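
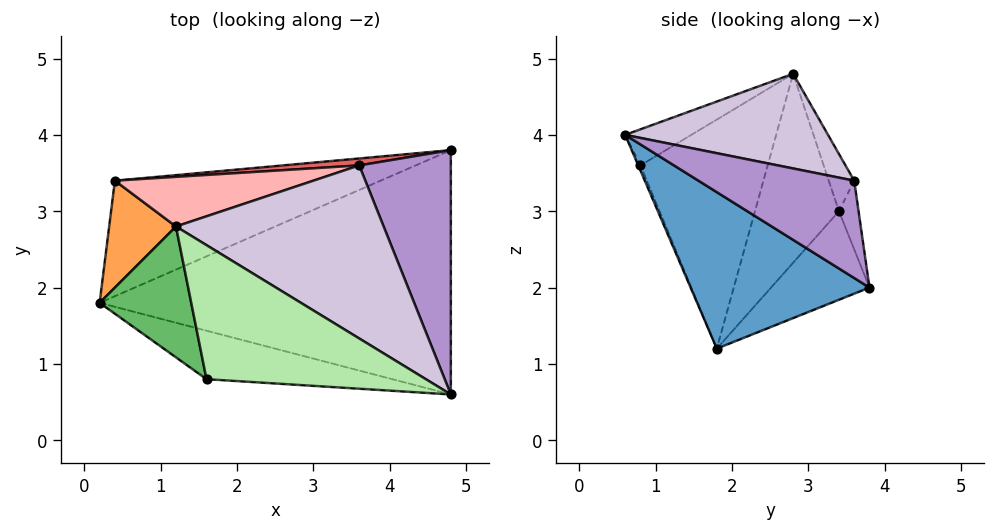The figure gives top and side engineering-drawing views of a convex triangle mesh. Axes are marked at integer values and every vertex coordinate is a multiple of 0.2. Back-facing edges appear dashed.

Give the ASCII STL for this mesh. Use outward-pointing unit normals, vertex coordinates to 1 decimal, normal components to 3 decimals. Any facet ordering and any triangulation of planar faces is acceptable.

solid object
 facet normal 0.354 -0.496 -0.793
  outer loop
   vertex 4.8 3.8 2.0
   vertex 4.8 0.6 4.0
   vertex 0.2 1.8 1.2
  endloop
 endfacet
 facet normal -0.212 0.742 -0.636
  outer loop
   vertex 0.4 3.4 3.0
   vertex 4.8 3.8 2.0
   vertex 0.2 1.8 1.2
  endloop
 endfacet
 facet normal -0.913 -0.249 0.323
  outer loop
   vertex 0.4 3.4 3.0
   vertex 0.2 1.8 1.2
   vertex 1.2 2.8 4.8
  endloop
 endfacet
 facet normal -0.010 -0.925 -0.379
  outer loop
   vertex 1.6 0.8 3.6
   vertex 0.2 1.8 1.2
   vertex 4.8 0.6 4.0
  endloop
 endfacet
 facet normal -0.860 -0.378 0.344
  outer loop
   vertex 1.6 0.8 3.6
   vertex 1.2 2.8 4.8
   vertex 0.2 1.8 1.2
  endloop
 endfacet
 facet normal -0.138 -0.530 0.837
  outer loop
   vertex 1.6 0.8 3.6
   vertex 4.8 0.6 4.0
   vertex 1.2 2.8 4.8
  endloop
 endfacet
 facet normal -0.072 0.994 0.080
  outer loop
   vertex 3.6 3.6 3.4
   vertex 4.8 3.8 2.0
   vertex 0.4 3.4 3.0
  endloop
 endfacet
 facet normal -0.102 0.929 0.355
  outer loop
   vertex 3.6 3.6 3.4
   vertex 0.4 3.4 3.0
   vertex 1.2 2.8 4.8
  endloop
 endfacet
 facet normal 0.669 0.394 0.630
  outer loop
   vertex 3.6 3.6 3.4
   vertex 4.8 0.6 4.0
   vertex 4.8 3.8 2.0
  endloop
 endfacet
 facet normal 0.392 0.329 0.859
  outer loop
   vertex 3.6 3.6 3.4
   vertex 1.2 2.8 4.8
   vertex 4.8 0.6 4.0
  endloop
 endfacet
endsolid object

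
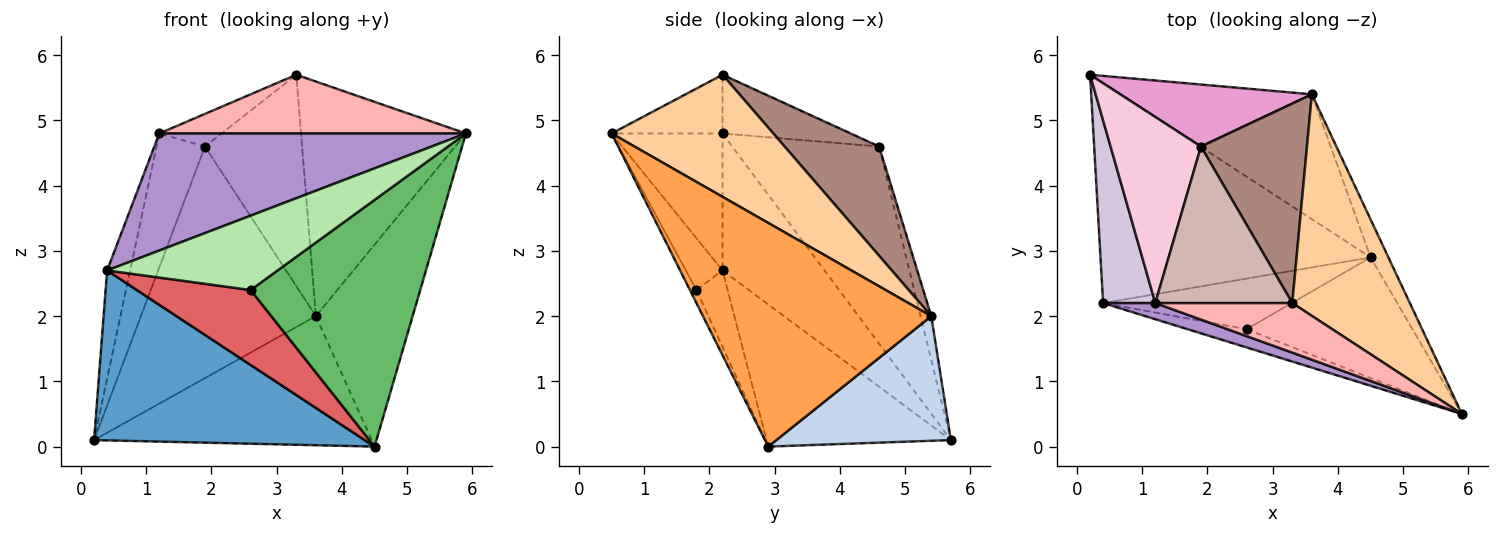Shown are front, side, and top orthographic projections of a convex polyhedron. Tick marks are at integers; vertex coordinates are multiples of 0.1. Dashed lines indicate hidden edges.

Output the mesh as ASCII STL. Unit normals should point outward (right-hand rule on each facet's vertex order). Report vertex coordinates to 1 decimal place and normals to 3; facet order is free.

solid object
 facet normal -0.385 -0.565 -0.730
  outer loop
   vertex 0.4 2.2 2.7
   vertex 0.2 5.7 0.1
   vertex 4.5 2.9 0.0
  endloop
 endfacet
 facet normal 0.412 0.655 -0.633
  outer loop
   vertex 3.6 5.4 2.0
   vertex 4.5 2.9 0.0
   vertex 0.2 5.7 0.1
  endloop
 endfacet
 facet normal 0.918 0.389 -0.073
  outer loop
   vertex 3.6 5.4 2.0
   vertex 5.9 0.5 4.8
   vertex 4.5 2.9 0.0
  endloop
 endfacet
 facet normal 0.581 0.592 0.559
  outer loop
   vertex 3.6 5.4 2.0
   vertex 3.3 2.2 5.7
   vertex 5.9 0.5 4.8
  endloop
 endfacet
 facet normal -0.035 -0.898 -0.439
  outer loop
   vertex 2.6 1.8 2.4
   vertex 4.5 2.9 0.0
   vertex 5.9 0.5 4.8
  endloop
 endfacet
 facet normal -0.205 -0.951 -0.233
  outer loop
   vertex 2.6 1.8 2.4
   vertex 5.9 0.5 4.8
   vertex 0.4 2.2 2.7
  endloop
 endfacet
 facet normal -0.221 -0.808 -0.546
  outer loop
   vertex 2.6 1.8 2.4
   vertex 0.4 2.2 2.7
   vertex 4.5 2.9 0.0
  endloop
 endfacet
 facet normal -0.266 -0.737 0.622
  outer loop
   vertex 1.2 2.2 4.8
   vertex 5.9 0.5 4.8
   vertex 3.3 2.2 5.7
  endloop
 endfacet
 facet normal -0.337 -0.933 0.129
  outer loop
   vertex 1.2 2.2 4.8
   vertex 0.4 2.2 2.7
   vertex 5.9 0.5 4.8
  endloop
 endfacet
 facet normal -0.914 0.207 0.348
  outer loop
   vertex 1.2 2.2 4.8
   vertex 0.2 5.7 0.1
   vertex 0.4 2.2 2.7
  endloop
 endfacet
 facet normal 0.578 0.594 0.560
  outer loop
   vertex 1.9 4.6 4.6
   vertex 3.3 2.2 5.7
   vertex 3.6 5.4 2.0
  endloop
 endfacet
 facet normal -0.387 0.188 0.903
  outer loop
   vertex 1.9 4.6 4.6
   vertex 1.2 2.2 4.8
   vertex 3.3 2.2 5.7
  endloop
 endfacet
 facet normal -0.059 0.964 0.258
  outer loop
   vertex 1.9 4.6 4.6
   vertex 3.6 5.4 2.0
   vertex 0.2 5.7 0.1
  endloop
 endfacet
 facet normal -0.871 0.287 0.399
  outer loop
   vertex 1.9 4.6 4.6
   vertex 0.2 5.7 0.1
   vertex 1.2 2.2 4.8
  endloop
 endfacet
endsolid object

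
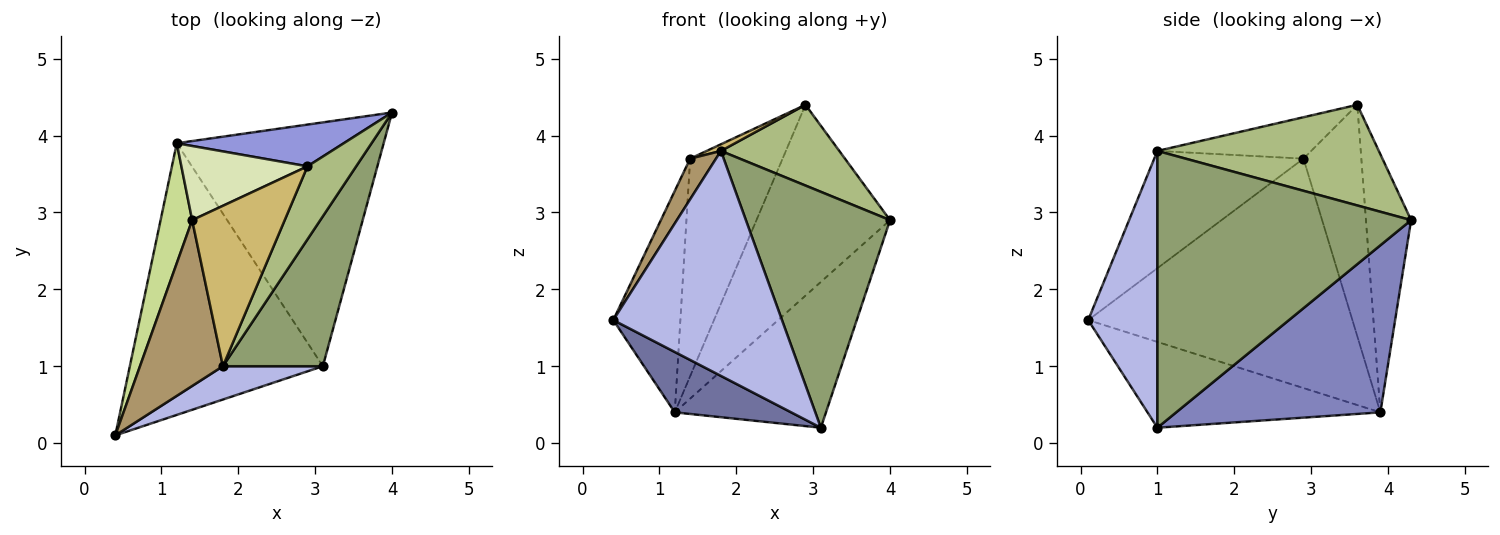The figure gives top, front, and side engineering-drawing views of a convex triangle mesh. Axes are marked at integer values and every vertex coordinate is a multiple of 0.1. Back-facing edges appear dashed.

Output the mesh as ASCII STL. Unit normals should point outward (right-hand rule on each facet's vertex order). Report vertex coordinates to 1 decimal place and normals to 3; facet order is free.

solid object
 facet normal -0.398 -0.199 -0.896
  outer loop
   vertex 1.2 3.9 0.4
   vertex 3.1 1.0 0.2
   vertex 0.4 0.1 1.6
  endloop
 endfacet
 facet normal 0.570 0.422 -0.705
  outer loop
   vertex 1.2 3.9 0.4
   vertex 4.0 4.3 2.9
   vertex 3.1 1.0 0.2
  endloop
 endfacet
 facet normal -0.314 0.928 0.203
  outer loop
   vertex 1.2 3.9 0.4
   vertex 2.9 3.6 4.4
   vertex 4.0 4.3 2.9
  endloop
 endfacet
 facet normal 0.376 -0.917 0.136
  outer loop
   vertex 1.8 1.0 3.8
   vertex 0.4 0.1 1.6
   vertex 3.1 1.0 0.2
  endloop
 endfacet
 facet normal 0.830 -0.471 0.300
  outer loop
   vertex 1.8 1.0 3.8
   vertex 3.1 1.0 0.2
   vertex 4.0 4.3 2.9
  endloop
 endfacet
 facet normal 0.811 -0.434 0.392
  outer loop
   vertex 1.8 1.0 3.8
   vertex 4.0 4.3 2.9
   vertex 2.9 3.6 4.4
  endloop
 endfacet
 facet normal -0.961 0.244 0.132
  outer loop
   vertex 1.4 2.9 3.7
   vertex 1.2 3.9 0.4
   vertex 0.4 0.1 1.6
  endloop
 endfacet
 facet normal -0.510 0.814 0.278
  outer loop
   vertex 1.4 2.9 3.7
   vertex 2.9 3.6 4.4
   vertex 1.2 3.9 0.4
  endloop
 endfacet
 facet normal -0.808 -0.140 0.572
  outer loop
   vertex 1.4 2.9 3.7
   vertex 0.4 0.1 1.6
   vertex 1.8 1.0 3.8
  endloop
 endfacet
 facet normal -0.408 -0.038 0.912
  outer loop
   vertex 1.4 2.9 3.7
   vertex 1.8 1.0 3.8
   vertex 2.9 3.6 4.4
  endloop
 endfacet
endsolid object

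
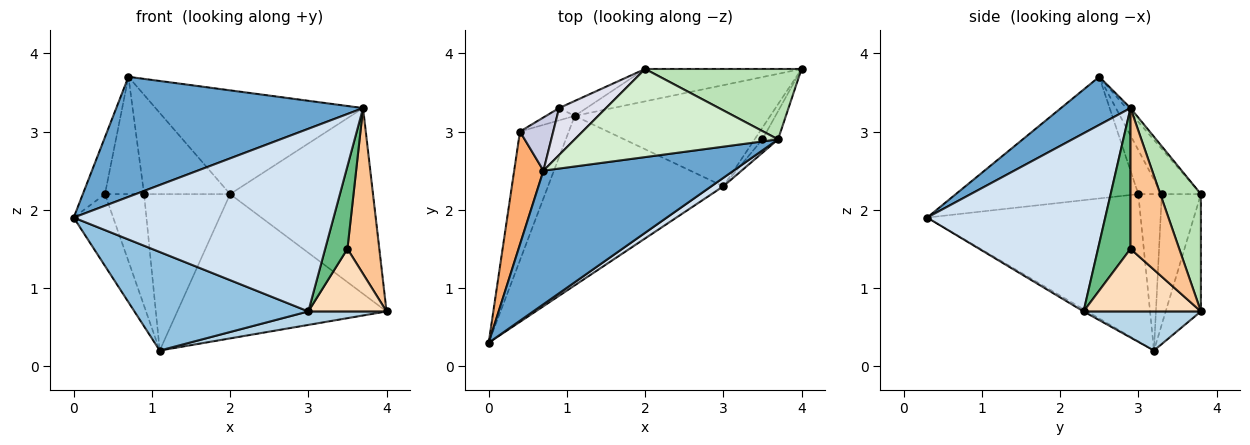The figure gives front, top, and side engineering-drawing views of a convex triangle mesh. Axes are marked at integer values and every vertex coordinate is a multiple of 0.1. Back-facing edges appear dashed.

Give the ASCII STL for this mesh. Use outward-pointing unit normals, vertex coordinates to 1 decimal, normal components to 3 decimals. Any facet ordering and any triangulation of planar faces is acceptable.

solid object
 facet normal 0.185 -0.657 0.731
  outer loop
   vertex 3.7 2.9 3.3
   vertex 0.7 2.5 3.7
   vertex 0.0 0.3 1.9
  endloop
 endfacet
 facet normal -0.011 -0.503 -0.864
  outer loop
   vertex 3.0 2.3 0.7
   vertex 0.0 0.3 1.9
   vertex 1.1 3.2 0.2
  endloop
 endfacet
 facet normal 0.194 -0.130 -0.972
  outer loop
   vertex 3.0 2.3 0.7
   vertex 1.1 3.2 0.2
   vertex 4.0 3.8 0.7
  endloop
 endfacet
 facet normal 0.565 -0.824 0.038
  outer loop
   vertex 3.0 2.3 0.7
   vertex 3.7 2.9 3.3
   vertex 0.0 0.3 1.9
  endloop
 endfacet
 facet normal -0.935 0.173 -0.310
  outer loop
   vertex 0.4 3.0 2.2
   vertex 1.1 3.2 0.2
   vertex 0.0 0.3 1.9
  endloop
 endfacet
 facet normal -0.966 0.117 0.232
  outer loop
   vertex 0.4 3.0 2.2
   vertex 0.0 0.3 1.9
   vertex 0.7 2.5 3.7
  endloop
 endfacet
 facet normal 0.833 -0.545 -0.093
  outer loop
   vertex 3.5 2.9 1.5
   vertex 4.0 3.8 0.7
   vertex 3.7 2.9 3.3
  endloop
 endfacet
 facet normal 0.828 -0.552 -0.103
  outer loop
   vertex 3.5 2.9 1.5
   vertex 3.0 2.3 0.7
   vertex 4.0 3.8 0.7
  endloop
 endfacet
 facet normal 0.821 -0.563 -0.091
  outer loop
   vertex 3.5 2.9 1.5
   vertex 3.7 2.9 3.3
   vertex 3.0 2.3 0.7
  endloop
 endfacet
 facet normal -0.162 0.963 -0.216
  outer loop
   vertex 2.0 3.8 2.2
   vertex 4.0 3.8 0.7
   vertex 1.1 3.2 0.2
  endloop
 endfacet
 facet normal 0.257 0.904 0.342
  outer loop
   vertex 2.0 3.8 2.2
   vertex 3.7 2.9 3.3
   vertex 4.0 3.8 0.7
  endloop
 endfacet
 facet normal -0.015 0.762 0.647
  outer loop
   vertex 2.0 3.8 2.2
   vertex 0.7 2.5 3.7
   vertex 3.7 2.9 3.3
  endloop
 endfacet
 facet normal -0.512 0.854 -0.094
  outer loop
   vertex 0.9 3.3 2.2
   vertex 1.1 3.2 0.2
   vertex 0.4 3.0 2.2
  endloop
 endfacet
 facet normal -0.412 0.907 -0.087
  outer loop
   vertex 0.9 3.3 2.2
   vertex 2.0 3.8 2.2
   vertex 1.1 3.2 0.2
  endloop
 endfacet
 facet normal -0.480 0.799 0.362
  outer loop
   vertex 0.9 3.3 2.2
   vertex 0.4 3.0 2.2
   vertex 0.7 2.5 3.7
  endloop
 endfacet
 facet normal -0.380 0.836 0.395
  outer loop
   vertex 0.9 3.3 2.2
   vertex 0.7 2.5 3.7
   vertex 2.0 3.8 2.2
  endloop
 endfacet
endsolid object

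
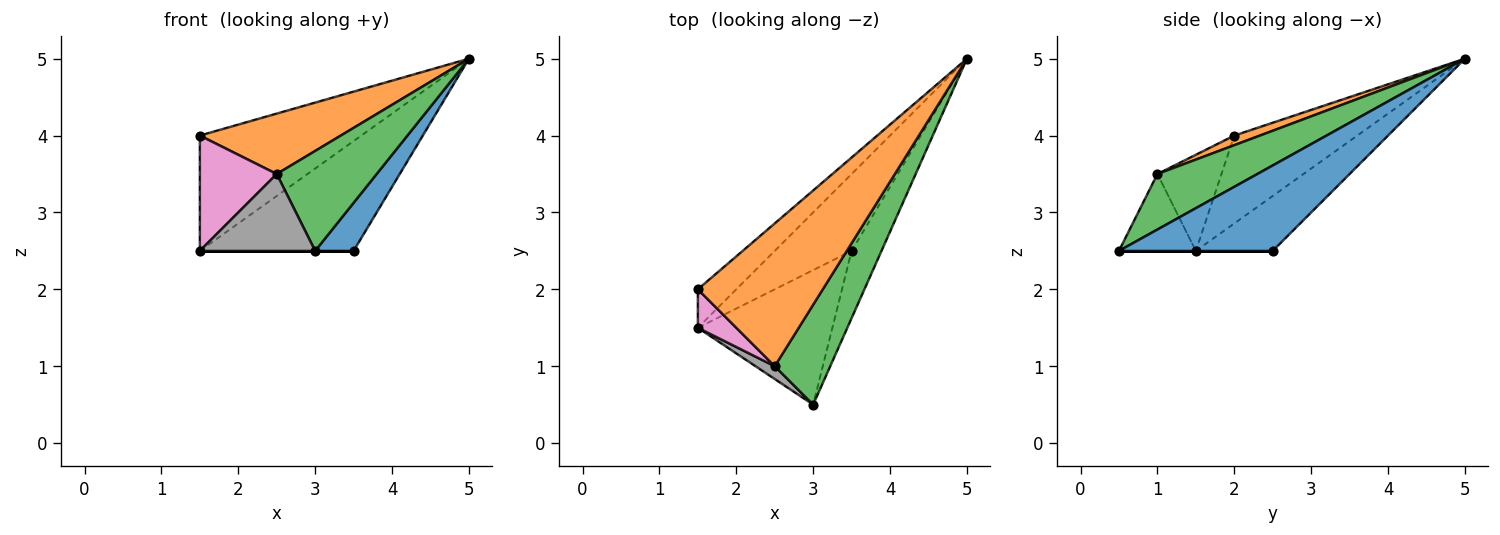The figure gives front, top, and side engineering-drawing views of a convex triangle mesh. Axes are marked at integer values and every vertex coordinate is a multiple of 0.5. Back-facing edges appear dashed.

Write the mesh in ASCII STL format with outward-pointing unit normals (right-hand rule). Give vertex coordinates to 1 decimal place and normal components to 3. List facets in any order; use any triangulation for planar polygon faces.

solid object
 facet normal 0.919 -0.230 -0.322
  outer loop
   vertex 3.5 2.5 2.5
   vertex 5.0 5.0 5.0
   vertex 3.0 0.5 2.5
  endloop
 endfacet
 facet normal 0.071 -0.389 0.919
  outer loop
   vertex 2.5 1.0 3.5
   vertex 5.0 5.0 5.0
   vertex 1.5 2.0 4.0
  endloop
 endfacet
 facet normal 0.577 -0.577 0.577
  outer loop
   vertex 2.5 1.0 3.5
   vertex 3.0 0.5 2.5
   vertex 5.0 5.0 5.0
  endloop
 endfacet
 facet normal -0.586 0.769 -0.256
  outer loop
   vertex 1.5 1.5 2.5
   vertex 1.5 2.0 4.0
   vertex 5.0 5.0 5.0
  endloop
 endfacet
 facet normal -0.379 0.758 -0.531
  outer loop
   vertex 1.5 1.5 2.5
   vertex 5.0 5.0 5.0
   vertex 3.5 2.5 2.5
  endloop
 endfacet
 facet normal 0.000 0.000 -1.000
  outer loop
   vertex 1.5 1.5 2.5
   vertex 3.5 2.5 2.5
   vertex 3.0 0.5 2.5
  endloop
 endfacet
 facet normal -0.620 -0.744 0.248
  outer loop
   vertex 1.5 1.5 2.5
   vertex 2.5 1.0 3.5
   vertex 1.5 2.0 4.0
  endloop
 endfacet
 facet normal -0.549 -0.824 0.137
  outer loop
   vertex 1.5 1.5 2.5
   vertex 3.0 0.5 2.5
   vertex 2.5 1.0 3.5
  endloop
 endfacet
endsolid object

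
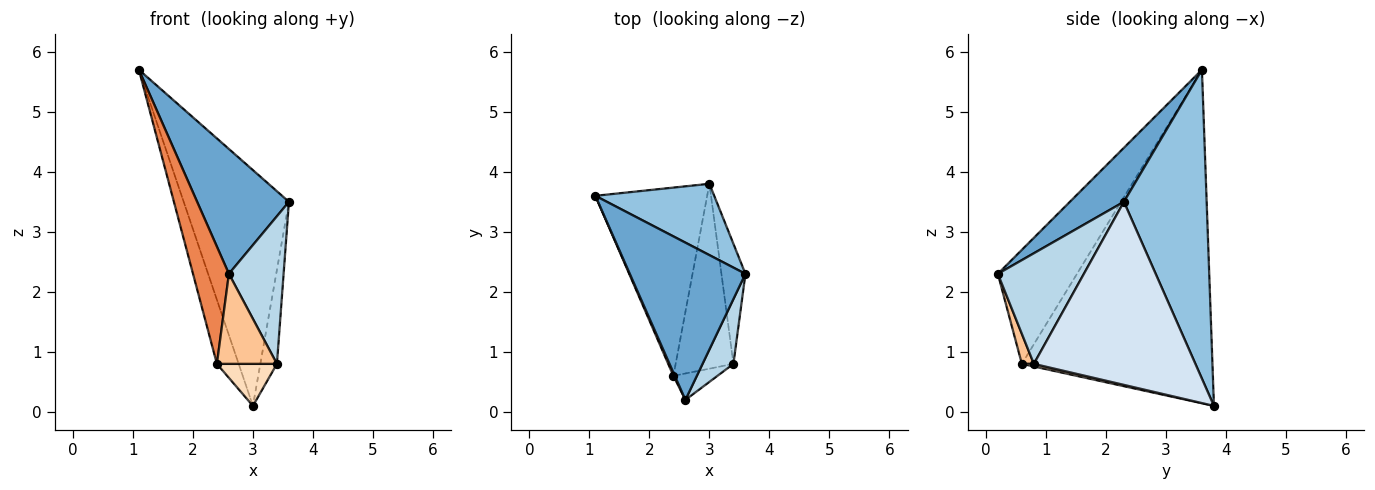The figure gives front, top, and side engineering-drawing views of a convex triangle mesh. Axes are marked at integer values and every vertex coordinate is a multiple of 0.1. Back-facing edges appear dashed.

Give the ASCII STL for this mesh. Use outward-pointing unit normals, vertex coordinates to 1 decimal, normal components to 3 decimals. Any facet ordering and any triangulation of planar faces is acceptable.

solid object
 facet normal 0.344 -0.584 0.736
  outer loop
   vertex 2.6 0.2 2.3
   vertex 3.6 2.3 3.5
   vertex 1.1 3.6 5.7
  endloop
 endfacet
 facet normal 0.601 0.765 0.231
  outer loop
   vertex 3.0 3.8 0.1
   vertex 1.1 3.6 5.7
   vertex 3.6 2.3 3.5
  endloop
 endfacet
 facet normal 0.821 -0.522 0.229
  outer loop
   vertex 3.4 0.8 0.8
   vertex 3.6 2.3 3.5
   vertex 2.6 0.2 2.3
  endloop
 endfacet
 facet normal 0.986 0.101 -0.129
  outer loop
   vertex 3.4 0.8 0.8
   vertex 3.0 3.8 0.1
   vertex 3.6 2.3 3.5
  endloop
 endfacet
 facet normal -0.911 -0.413 0.011
  outer loop
   vertex 2.4 0.6 0.8
   vertex 2.6 0.2 2.3
   vertex 1.1 3.6 5.7
  endloop
 endfacet
 facet normal -0.943 0.108 -0.316
  outer loop
   vertex 2.4 0.6 0.8
   vertex 1.1 3.6 5.7
   vertex 3.0 3.8 0.1
  endloop
 endfacet
 facet normal 0.188 -0.942 -0.276
  outer loop
   vertex 2.4 0.6 0.8
   vertex 3.4 0.8 0.8
   vertex 2.6 0.2 2.3
  endloop
 endfacet
 facet normal 0.044 -0.221 -0.974
  outer loop
   vertex 2.4 0.6 0.8
   vertex 3.0 3.8 0.1
   vertex 3.4 0.8 0.8
  endloop
 endfacet
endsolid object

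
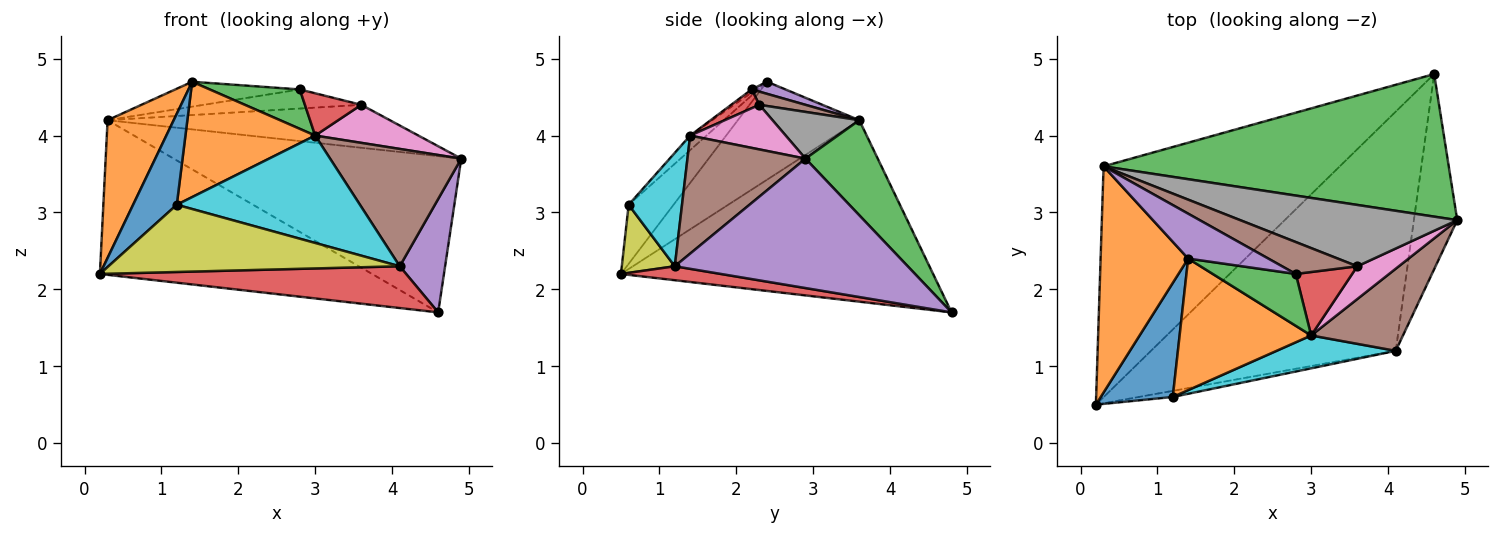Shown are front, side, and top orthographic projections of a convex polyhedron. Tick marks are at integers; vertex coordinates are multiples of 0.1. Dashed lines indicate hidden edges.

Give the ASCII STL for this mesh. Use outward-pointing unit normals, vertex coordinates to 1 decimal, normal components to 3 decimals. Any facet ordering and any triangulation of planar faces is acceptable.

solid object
 facet normal -0.538 0.469 -0.700
  outer loop
   vertex 0.3 3.6 4.2
   vertex 4.6 4.8 1.7
   vertex 0.2 0.5 2.2
  endloop
 endfacet
 facet normal -0.691 -0.376 0.617
  outer loop
   vertex 0.3 3.6 4.2
   vertex 0.2 0.5 2.2
   vertex 1.4 2.4 4.7
  endloop
 endfacet
 facet normal 0.183 0.726 0.663
  outer loop
   vertex 0.3 3.6 4.2
   vertex 4.9 2.9 3.7
   vertex 4.6 4.8 1.7
  endloop
 endfacet
 facet normal 0.056 -0.172 -0.984
  outer loop
   vertex 4.1 1.2 2.3
   vertex 0.2 0.5 2.2
   vertex 4.6 4.8 1.7
  endloop
 endfacet
 facet normal 0.932 -0.182 -0.312
  outer loop
   vertex 4.1 1.2 2.3
   vertex 4.6 4.8 1.7
   vertex 4.9 2.9 3.7
  endloop
 endfacet
 facet normal 0.593 -0.659 0.462
  outer loop
   vertex 3.0 1.4 4.0
   vertex 4.1 1.2 2.3
   vertex 4.9 2.9 3.7
  endloop
 endfacet
 facet normal 0.574 -0.620 0.534
  outer loop
   vertex 3.6 2.3 4.4
   vertex 3.0 1.4 4.0
   vertex 4.9 2.9 3.7
  endloop
 endfacet
 facet normal 0.174 0.565 0.807
  outer loop
   vertex 3.6 2.3 4.4
   vertex 4.9 2.9 3.7
   vertex 0.3 3.6 4.2
  endloop
 endfacet
 facet normal 0.178 -0.980 -0.089
  outer loop
   vertex 1.2 0.6 3.1
   vertex 0.2 0.5 2.2
   vertex 4.1 1.2 2.3
  endloop
 endfacet
 facet normal 0.268 -0.921 0.282
  outer loop
   vertex 1.2 0.6 3.1
   vertex 4.1 1.2 2.3
   vertex 3.0 1.4 4.0
  endloop
 endfacet
 facet normal -0.540 -0.525 0.658
  outer loop
   vertex 1.2 0.6 3.1
   vertex 1.4 2.4 4.7
   vertex 0.2 0.5 2.2
  endloop
 endfacet
 facet normal -0.083 -0.657 0.749
  outer loop
   vertex 1.2 0.6 3.1
   vertex 3.0 1.4 4.0
   vertex 1.4 2.4 4.7
  endloop
 endfacet
 facet normal -0.029 -0.604 0.796
  outer loop
   vertex 2.8 2.2 4.6
   vertex 1.4 2.4 4.7
   vertex 3.0 1.4 4.0
  endloop
 endfacet
 facet normal 0.267 -0.535 0.802
  outer loop
   vertex 2.8 2.2 4.6
   vertex 3.0 1.4 4.0
   vertex 3.6 2.3 4.4
  endloop
 endfacet
 facet normal 0.131 0.481 0.867
  outer loop
   vertex 2.8 2.2 4.6
   vertex 0.3 3.6 4.2
   vertex 1.4 2.4 4.7
  endloop
 endfacet
 facet normal 0.149 0.508 0.849
  outer loop
   vertex 2.8 2.2 4.6
   vertex 3.6 2.3 4.4
   vertex 0.3 3.6 4.2
  endloop
 endfacet
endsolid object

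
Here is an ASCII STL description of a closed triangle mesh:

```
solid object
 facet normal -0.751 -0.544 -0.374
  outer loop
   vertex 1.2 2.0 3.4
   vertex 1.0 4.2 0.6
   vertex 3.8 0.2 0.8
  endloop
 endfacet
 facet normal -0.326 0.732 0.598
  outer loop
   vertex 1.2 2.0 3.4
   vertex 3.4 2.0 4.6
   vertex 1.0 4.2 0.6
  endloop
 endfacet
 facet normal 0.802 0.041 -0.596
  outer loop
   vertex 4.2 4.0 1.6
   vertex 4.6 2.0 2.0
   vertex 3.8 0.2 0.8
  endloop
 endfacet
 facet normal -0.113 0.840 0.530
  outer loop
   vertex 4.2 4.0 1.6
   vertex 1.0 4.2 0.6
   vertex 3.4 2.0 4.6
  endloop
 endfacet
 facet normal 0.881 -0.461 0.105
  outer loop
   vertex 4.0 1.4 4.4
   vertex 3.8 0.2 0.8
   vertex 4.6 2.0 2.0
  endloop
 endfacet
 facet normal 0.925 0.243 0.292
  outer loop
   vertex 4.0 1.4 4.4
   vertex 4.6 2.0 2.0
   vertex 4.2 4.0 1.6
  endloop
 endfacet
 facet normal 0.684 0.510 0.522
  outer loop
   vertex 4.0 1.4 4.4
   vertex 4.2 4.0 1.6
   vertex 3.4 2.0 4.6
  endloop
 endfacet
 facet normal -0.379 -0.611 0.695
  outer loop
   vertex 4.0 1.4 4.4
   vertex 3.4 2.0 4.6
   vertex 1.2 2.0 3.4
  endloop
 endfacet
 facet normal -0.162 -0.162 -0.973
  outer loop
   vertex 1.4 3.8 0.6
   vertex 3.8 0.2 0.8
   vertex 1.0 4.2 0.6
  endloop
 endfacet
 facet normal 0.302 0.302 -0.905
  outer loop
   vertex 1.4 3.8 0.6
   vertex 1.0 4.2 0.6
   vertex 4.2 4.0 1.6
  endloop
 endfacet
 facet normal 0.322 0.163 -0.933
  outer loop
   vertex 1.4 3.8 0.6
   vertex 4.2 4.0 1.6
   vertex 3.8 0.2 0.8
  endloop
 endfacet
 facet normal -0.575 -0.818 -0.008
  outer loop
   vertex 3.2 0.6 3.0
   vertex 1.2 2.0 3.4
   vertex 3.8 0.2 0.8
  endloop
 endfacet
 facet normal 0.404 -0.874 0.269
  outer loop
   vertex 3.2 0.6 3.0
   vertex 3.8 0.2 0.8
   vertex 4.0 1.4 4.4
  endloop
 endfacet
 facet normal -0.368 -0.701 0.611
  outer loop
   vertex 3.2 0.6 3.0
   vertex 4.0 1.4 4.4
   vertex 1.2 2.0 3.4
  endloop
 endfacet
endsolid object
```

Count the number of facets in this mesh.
14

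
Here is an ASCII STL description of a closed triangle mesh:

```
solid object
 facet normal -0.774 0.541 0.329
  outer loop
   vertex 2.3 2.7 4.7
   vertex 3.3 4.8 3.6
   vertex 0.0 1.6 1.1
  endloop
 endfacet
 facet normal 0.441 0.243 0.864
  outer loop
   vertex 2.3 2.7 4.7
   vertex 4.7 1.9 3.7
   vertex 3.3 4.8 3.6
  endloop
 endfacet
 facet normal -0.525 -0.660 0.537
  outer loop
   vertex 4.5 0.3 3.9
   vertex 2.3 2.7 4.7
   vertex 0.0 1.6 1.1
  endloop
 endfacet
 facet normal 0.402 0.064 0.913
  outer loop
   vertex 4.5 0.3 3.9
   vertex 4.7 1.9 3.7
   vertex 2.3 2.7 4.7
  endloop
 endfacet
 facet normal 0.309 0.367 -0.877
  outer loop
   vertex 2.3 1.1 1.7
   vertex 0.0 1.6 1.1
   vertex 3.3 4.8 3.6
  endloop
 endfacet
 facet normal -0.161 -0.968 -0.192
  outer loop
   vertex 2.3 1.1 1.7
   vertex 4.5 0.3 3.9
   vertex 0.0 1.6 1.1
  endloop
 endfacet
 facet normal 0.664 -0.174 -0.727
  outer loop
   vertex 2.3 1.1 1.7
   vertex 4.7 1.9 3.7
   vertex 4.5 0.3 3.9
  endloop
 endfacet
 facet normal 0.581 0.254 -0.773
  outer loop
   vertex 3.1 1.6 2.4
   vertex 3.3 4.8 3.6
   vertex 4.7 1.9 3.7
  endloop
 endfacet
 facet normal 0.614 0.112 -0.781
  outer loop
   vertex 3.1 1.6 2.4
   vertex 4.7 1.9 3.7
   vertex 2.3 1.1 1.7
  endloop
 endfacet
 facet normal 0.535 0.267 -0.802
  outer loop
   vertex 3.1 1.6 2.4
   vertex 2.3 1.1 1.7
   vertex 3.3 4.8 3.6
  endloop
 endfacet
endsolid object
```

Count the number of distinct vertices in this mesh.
7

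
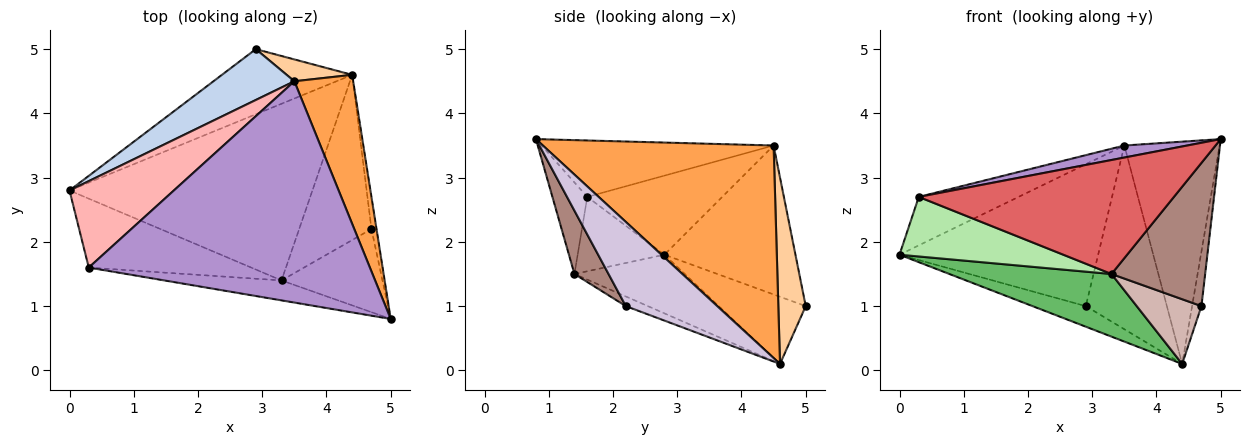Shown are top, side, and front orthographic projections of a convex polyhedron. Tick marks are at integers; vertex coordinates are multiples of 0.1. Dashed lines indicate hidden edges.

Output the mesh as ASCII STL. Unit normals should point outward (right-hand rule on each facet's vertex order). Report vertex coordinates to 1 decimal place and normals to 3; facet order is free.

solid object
 facet normal -0.441 0.271 -0.856
  outer loop
   vertex 2.9 5.0 1.0
   vertex 4.4 4.6 0.1
   vertex 0.0 2.8 1.8
  endloop
 endfacet
 facet normal -0.528 0.800 0.287
  outer loop
   vertex 3.5 4.5 3.5
   vertex 2.9 5.0 1.0
   vertex 0.0 2.8 1.8
  endloop
 endfacet
 facet normal 0.895 0.370 0.248
  outer loop
   vertex 3.5 4.5 3.5
   vertex 5.0 0.8 3.6
   vertex 4.4 4.6 0.1
  endloop
 endfacet
 facet normal 0.318 0.941 0.112
  outer loop
   vertex 3.5 4.5 3.5
   vertex 4.4 4.6 0.1
   vertex 2.9 5.0 1.0
  endloop
 endfacet
 facet normal -0.222 -0.326 -0.919
  outer loop
   vertex 3.3 1.4 1.5
   vertex 0.0 2.8 1.8
   vertex 4.4 4.6 0.1
  endloop
 endfacet
 facet normal -0.327 -0.618 -0.715
  outer loop
   vertex 0.3 1.6 2.7
   vertex 0.0 2.8 1.8
   vertex 3.3 1.4 1.5
  endloop
 endfacet
 facet normal -0.133 -0.976 -0.171
  outer loop
   vertex 0.3 1.6 2.7
   vertex 3.3 1.4 1.5
   vertex 5.0 0.8 3.6
  endloop
 endfacet
 facet normal -0.552 0.408 0.728
  outer loop
   vertex 0.3 1.6 2.7
   vertex 3.5 4.5 3.5
   vertex 0.0 2.8 1.8
  endloop
 endfacet
 facet normal -0.197 -0.053 0.979
  outer loop
   vertex 0.3 1.6 2.7
   vertex 5.0 0.8 3.6
   vertex 3.5 4.5 3.5
  endloop
 endfacet
 facet normal 0.993 0.102 -0.060
  outer loop
   vertex 4.7 2.2 1.0
   vertex 4.4 4.6 0.1
   vertex 5.0 0.8 3.6
  endloop
 endfacet
 facet normal 0.300 -0.825 -0.479
  outer loop
   vertex 4.7 2.2 1.0
   vertex 5.0 0.8 3.6
   vertex 3.3 1.4 1.5
  endloop
 endfacet
 facet normal -0.123 -0.362 -0.924
  outer loop
   vertex 4.7 2.2 1.0
   vertex 3.3 1.4 1.5
   vertex 4.4 4.6 0.1
  endloop
 endfacet
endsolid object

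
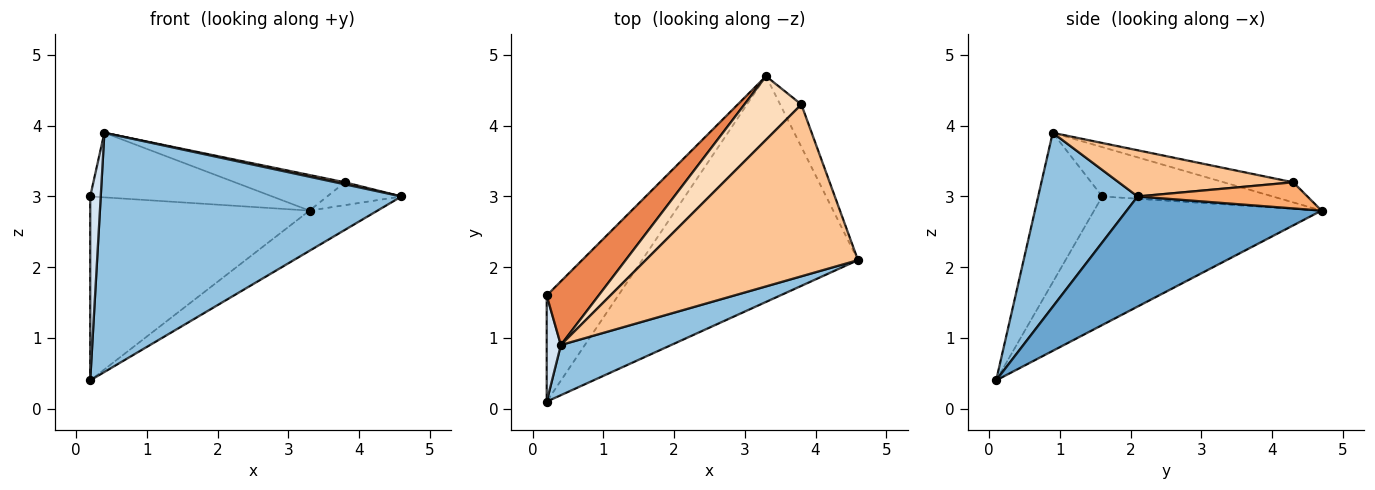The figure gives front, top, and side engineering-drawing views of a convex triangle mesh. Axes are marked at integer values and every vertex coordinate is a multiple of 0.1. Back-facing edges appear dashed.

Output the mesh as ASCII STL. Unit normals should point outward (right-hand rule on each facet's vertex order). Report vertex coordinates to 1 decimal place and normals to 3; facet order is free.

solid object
 facet normal 0.449 0.157 -0.880
  outer loop
   vertex 3.3 4.7 2.8
   vertex 4.6 2.1 3.0
   vertex 0.2 0.1 0.4
  endloop
 endfacet
 facet normal 0.308 -0.931 0.195
  outer loop
   vertex 0.4 0.9 3.9
   vertex 0.2 0.1 0.4
   vertex 4.6 2.1 3.0
  endloop
 endfacet
 facet normal -0.668 0.644 -0.372
  outer loop
   vertex 0.2 1.6 3.0
   vertex 3.3 4.7 2.8
   vertex 0.2 0.1 0.4
  endloop
 endfacet
 facet normal -0.983 -0.161 0.093
  outer loop
   vertex 0.2 1.6 3.0
   vertex 0.2 0.1 0.4
   vertex 0.4 0.9 3.9
  endloop
 endfacet
 facet normal -0.555 0.592 0.584
  outer loop
   vertex 0.2 1.6 3.0
   vertex 0.4 0.9 3.9
   vertex 3.3 4.7 2.8
  endloop
 endfacet
 facet normal 0.735 0.322 -0.597
  outer loop
   vertex 3.8 4.3 3.2
   vertex 4.6 2.1 3.0
   vertex 3.3 4.7 2.8
  endloop
 endfacet
 facet normal 0.213 -0.011 0.977
  outer loop
   vertex 3.8 4.3 3.2
   vertex 0.4 0.9 3.9
   vertex 4.6 2.1 3.0
  endloop
 endfacet
 facet normal -0.294 0.466 0.834
  outer loop
   vertex 3.8 4.3 3.2
   vertex 3.3 4.7 2.8
   vertex 0.4 0.9 3.9
  endloop
 endfacet
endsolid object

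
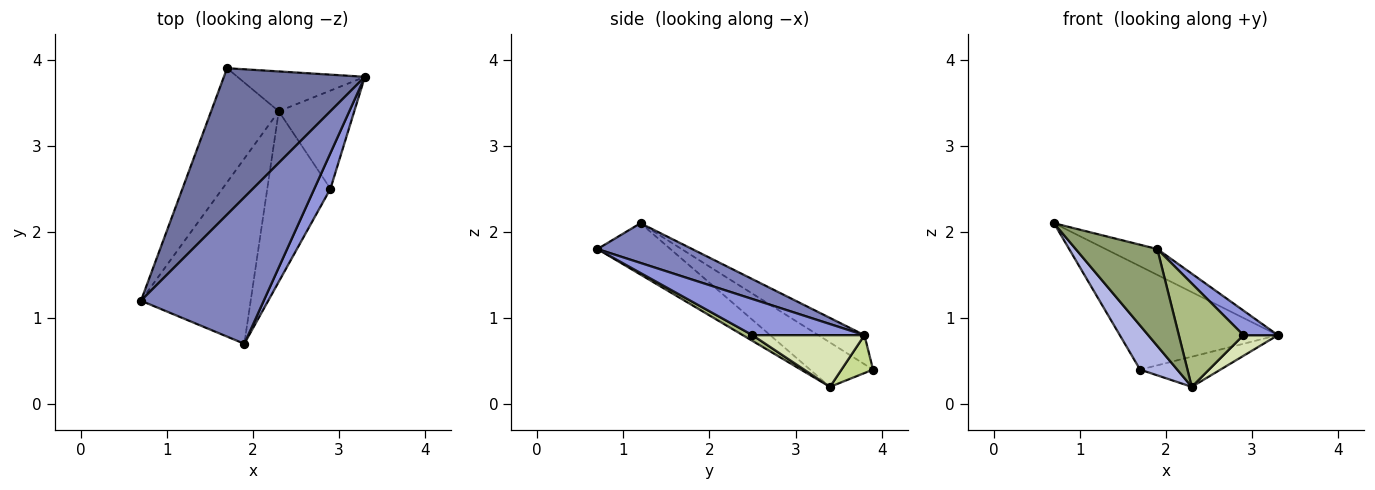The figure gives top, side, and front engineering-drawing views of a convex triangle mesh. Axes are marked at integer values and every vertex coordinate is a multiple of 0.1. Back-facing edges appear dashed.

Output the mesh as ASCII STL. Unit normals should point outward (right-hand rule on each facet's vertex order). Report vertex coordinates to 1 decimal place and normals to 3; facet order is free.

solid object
 facet normal -0.166 0.569 0.806
  outer loop
   vertex 1.7 3.9 0.4
   vertex 0.7 1.2 2.1
   vertex 3.3 3.8 0.8
  endloop
 endfacet
 facet normal 0.304 0.166 0.938
  outer loop
   vertex 1.9 0.7 1.8
   vertex 3.3 3.8 0.8
   vertex 0.7 1.2 2.1
  endloop
 endfacet
 facet normal 0.879 -0.271 0.392
  outer loop
   vertex 2.9 2.5 0.8
   vertex 3.3 3.8 0.8
   vertex 1.9 0.7 1.8
  endloop
 endfacet
 facet normal -0.522 -0.308 -0.796
  outer loop
   vertex 2.3 3.4 0.2
   vertex 0.7 1.2 2.1
   vertex 1.7 3.9 0.4
  endloop
 endfacet
 facet normal -0.383 -0.428 -0.818
  outer loop
   vertex 2.3 3.4 0.2
   vertex 1.9 0.7 1.8
   vertex 0.7 1.2 2.1
  endloop
 endfacet
 facet normal 0.078 -0.517 -0.853
  outer loop
   vertex 2.3 3.4 0.2
   vertex 2.9 2.5 0.8
   vertex 1.9 0.7 1.8
  endloop
 endfacet
 facet normal 0.231 0.587 -0.776
  outer loop
   vertex 2.3 3.4 0.2
   vertex 1.7 3.9 0.4
   vertex 3.3 3.8 0.8
  endloop
 endfacet
 facet normal 0.556 -0.171 -0.813
  outer loop
   vertex 2.3 3.4 0.2
   vertex 3.3 3.8 0.8
   vertex 2.9 2.5 0.8
  endloop
 endfacet
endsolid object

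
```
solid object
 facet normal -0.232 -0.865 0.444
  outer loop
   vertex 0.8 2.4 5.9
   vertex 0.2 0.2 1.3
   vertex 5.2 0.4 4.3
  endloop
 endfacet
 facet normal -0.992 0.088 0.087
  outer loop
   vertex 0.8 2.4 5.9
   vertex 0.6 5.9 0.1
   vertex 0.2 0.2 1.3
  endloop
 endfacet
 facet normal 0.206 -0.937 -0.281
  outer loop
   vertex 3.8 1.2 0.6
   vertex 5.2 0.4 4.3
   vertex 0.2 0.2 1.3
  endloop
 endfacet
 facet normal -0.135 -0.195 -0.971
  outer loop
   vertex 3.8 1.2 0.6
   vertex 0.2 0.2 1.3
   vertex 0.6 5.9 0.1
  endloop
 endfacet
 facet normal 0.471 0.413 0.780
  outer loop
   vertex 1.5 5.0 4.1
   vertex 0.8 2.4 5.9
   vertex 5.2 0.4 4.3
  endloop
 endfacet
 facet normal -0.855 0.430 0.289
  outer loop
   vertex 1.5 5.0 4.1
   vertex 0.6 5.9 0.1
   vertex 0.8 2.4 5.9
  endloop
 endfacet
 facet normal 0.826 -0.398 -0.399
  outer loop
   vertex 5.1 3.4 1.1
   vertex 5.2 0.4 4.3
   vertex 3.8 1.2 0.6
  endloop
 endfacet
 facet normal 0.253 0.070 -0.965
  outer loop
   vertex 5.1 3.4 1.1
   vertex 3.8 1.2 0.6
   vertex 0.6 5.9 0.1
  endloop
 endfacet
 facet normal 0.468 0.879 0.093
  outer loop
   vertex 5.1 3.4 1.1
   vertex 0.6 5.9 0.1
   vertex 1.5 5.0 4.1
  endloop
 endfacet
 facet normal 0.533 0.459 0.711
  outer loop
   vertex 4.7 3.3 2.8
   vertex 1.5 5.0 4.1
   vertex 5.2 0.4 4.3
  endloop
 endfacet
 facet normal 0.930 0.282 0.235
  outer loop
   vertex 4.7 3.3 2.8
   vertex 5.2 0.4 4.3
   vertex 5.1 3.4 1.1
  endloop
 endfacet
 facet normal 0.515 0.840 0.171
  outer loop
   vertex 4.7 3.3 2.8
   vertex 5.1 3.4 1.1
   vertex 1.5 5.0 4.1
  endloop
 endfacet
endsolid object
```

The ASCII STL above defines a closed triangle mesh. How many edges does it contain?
18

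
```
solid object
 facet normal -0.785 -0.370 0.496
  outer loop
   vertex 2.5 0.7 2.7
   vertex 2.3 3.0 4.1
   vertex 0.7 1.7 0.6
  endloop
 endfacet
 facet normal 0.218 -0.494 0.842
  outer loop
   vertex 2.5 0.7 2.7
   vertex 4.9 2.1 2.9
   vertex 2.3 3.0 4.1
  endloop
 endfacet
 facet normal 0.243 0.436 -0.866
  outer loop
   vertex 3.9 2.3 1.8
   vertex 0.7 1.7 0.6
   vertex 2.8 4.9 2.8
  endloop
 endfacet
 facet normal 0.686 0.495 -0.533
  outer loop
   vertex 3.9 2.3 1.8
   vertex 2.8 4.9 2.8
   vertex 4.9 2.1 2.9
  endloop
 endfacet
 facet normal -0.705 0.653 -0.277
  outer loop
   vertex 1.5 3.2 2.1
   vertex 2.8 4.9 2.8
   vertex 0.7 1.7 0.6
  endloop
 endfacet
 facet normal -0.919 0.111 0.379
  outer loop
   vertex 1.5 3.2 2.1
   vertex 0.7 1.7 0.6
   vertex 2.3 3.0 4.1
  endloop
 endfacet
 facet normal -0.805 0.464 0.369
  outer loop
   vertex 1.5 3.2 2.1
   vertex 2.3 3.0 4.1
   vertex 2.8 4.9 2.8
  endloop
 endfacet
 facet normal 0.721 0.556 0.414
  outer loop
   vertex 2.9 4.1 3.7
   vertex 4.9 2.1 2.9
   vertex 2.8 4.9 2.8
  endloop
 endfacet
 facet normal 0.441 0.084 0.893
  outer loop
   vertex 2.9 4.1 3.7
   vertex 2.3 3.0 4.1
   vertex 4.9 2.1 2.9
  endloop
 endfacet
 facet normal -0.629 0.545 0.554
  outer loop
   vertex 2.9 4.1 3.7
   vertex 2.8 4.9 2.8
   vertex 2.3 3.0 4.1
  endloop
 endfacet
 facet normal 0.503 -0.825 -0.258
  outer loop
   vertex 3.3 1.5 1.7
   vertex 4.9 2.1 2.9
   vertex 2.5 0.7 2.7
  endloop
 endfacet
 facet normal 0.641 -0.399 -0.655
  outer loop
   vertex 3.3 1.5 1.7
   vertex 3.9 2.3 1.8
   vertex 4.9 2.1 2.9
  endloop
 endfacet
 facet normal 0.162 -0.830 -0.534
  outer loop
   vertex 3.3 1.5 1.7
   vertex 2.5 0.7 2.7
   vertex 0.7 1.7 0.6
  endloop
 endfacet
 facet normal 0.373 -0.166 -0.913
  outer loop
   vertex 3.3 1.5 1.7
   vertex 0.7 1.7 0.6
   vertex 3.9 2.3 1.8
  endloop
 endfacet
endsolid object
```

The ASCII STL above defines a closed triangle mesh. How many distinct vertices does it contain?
9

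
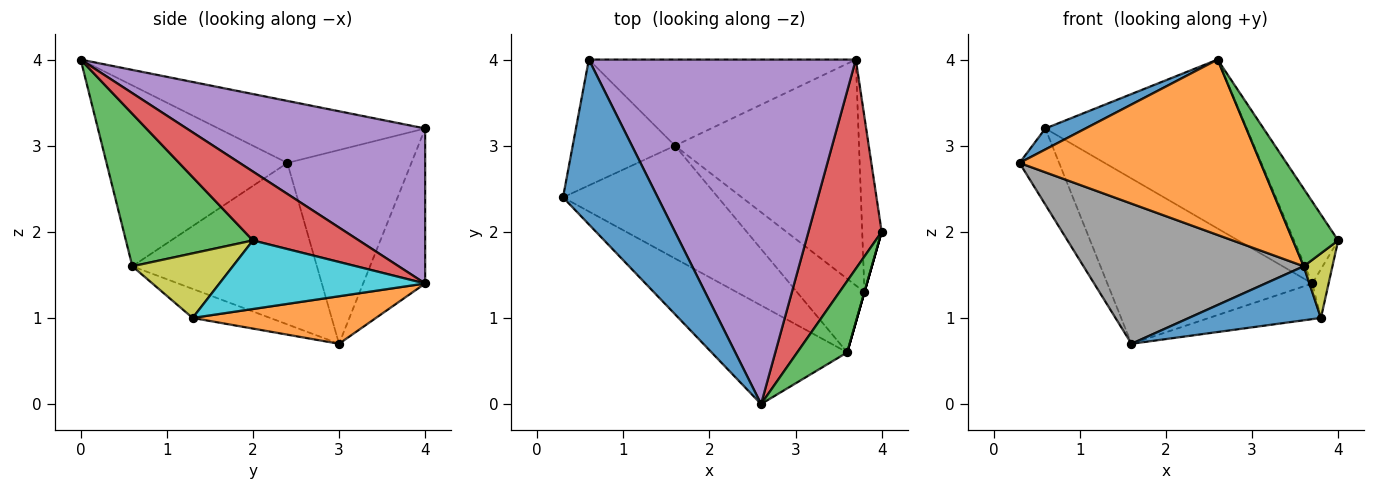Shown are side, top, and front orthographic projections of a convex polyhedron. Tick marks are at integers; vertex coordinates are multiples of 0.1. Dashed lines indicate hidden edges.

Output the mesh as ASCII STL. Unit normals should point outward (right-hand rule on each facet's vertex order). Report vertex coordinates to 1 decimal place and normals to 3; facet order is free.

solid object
 facet normal -0.545 -0.106 0.832
  outer loop
   vertex 0.6 4.0 3.2
   vertex 0.3 2.4 2.8
   vertex 2.6 0.0 4.0
  endloop
 endfacet
 facet normal -0.547 -0.730 -0.410
  outer loop
   vertex 3.6 0.6 1.6
   vertex 2.6 0.0 4.0
   vertex 0.3 2.4 2.8
  endloop
 endfacet
 facet normal 0.900 -0.320 0.295
  outer loop
   vertex 3.6 0.6 1.6
   vertex 4.0 2.0 1.9
   vertex 2.6 0.0 4.0
  endloop
 endfacet
 facet normal 0.659 0.274 0.700
  outer loop
   vertex 3.7 4.0 1.4
   vertex 2.6 0.0 4.0
   vertex 4.0 2.0 1.9
  endloop
 endfacet
 facet normal 0.462 0.390 0.796
  outer loop
   vertex 3.7 4.0 1.4
   vertex 0.6 4.0 3.2
   vertex 2.6 0.0 4.0
  endloop
 endfacet
 facet normal -0.851 0.272 -0.449
  outer loop
   vertex 1.6 3.0 0.7
   vertex 0.3 2.4 2.8
   vertex 0.6 4.0 3.2
  endloop
 endfacet
 facet normal -0.259 0.857 -0.446
  outer loop
   vertex 1.6 3.0 0.7
   vertex 0.6 4.0 3.2
   vertex 3.7 4.0 1.4
  endloop
 endfacet
 facet normal -0.547 -0.652 -0.525
  outer loop
   vertex 1.6 3.0 0.7
   vertex 3.6 0.6 1.6
   vertex 0.3 2.4 2.8
  endloop
 endfacet
 facet normal 0.962 -0.275 0.000
  outer loop
   vertex 3.8 1.3 1.0
   vertex 4.0 2.0 1.9
   vertex 3.6 0.6 1.6
  endloop
 endfacet
 facet normal 0.959 0.076 -0.272
  outer loop
   vertex 3.8 1.3 1.0
   vertex 3.7 4.0 1.4
   vertex 4.0 2.0 1.9
  endloop
 endfacet
 facet normal -0.328 -0.559 -0.762
  outer loop
   vertex 3.8 1.3 1.0
   vertex 3.6 0.6 1.6
   vertex 1.6 3.0 0.7
  endloop
 endfacet
 facet normal 0.247 0.151 -0.957
  outer loop
   vertex 3.8 1.3 1.0
   vertex 1.6 3.0 0.7
   vertex 3.7 4.0 1.4
  endloop
 endfacet
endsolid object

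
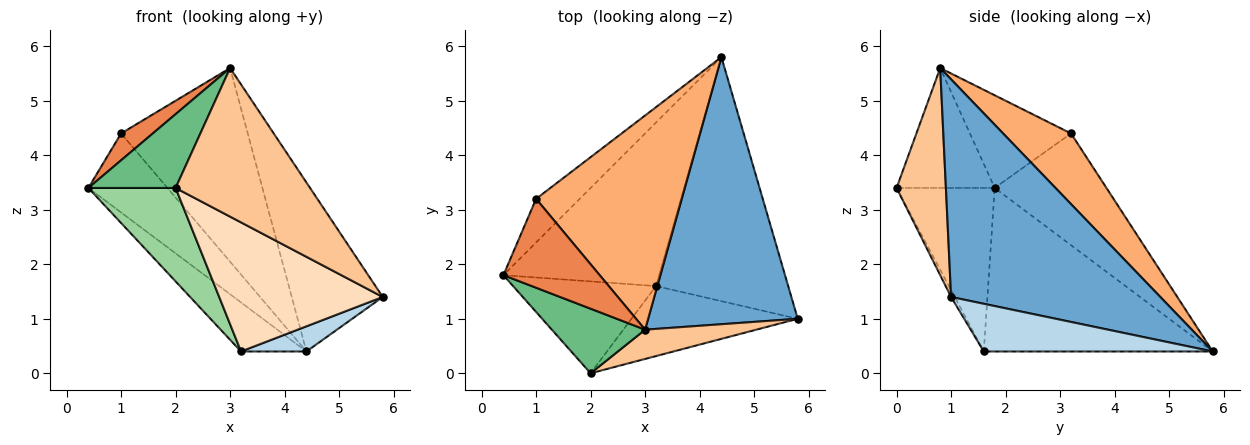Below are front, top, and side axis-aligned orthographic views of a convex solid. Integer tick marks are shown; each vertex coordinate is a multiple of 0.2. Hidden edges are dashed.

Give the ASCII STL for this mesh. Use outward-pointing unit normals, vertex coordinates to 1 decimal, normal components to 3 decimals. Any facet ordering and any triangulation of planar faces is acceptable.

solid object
 facet normal 0.776 0.337 0.533
  outer loop
   vertex 3.0 0.8 5.6
   vertex 5.8 1.0 1.4
   vertex 4.4 5.8 0.4
  endloop
 endfacet
 facet normal -0.709 0.203 -0.675
  outer loop
   vertex 3.2 1.6 0.4
   vertex 0.4 1.8 3.4
   vertex 4.4 5.8 0.4
  endloop
 endfacet
 facet normal 0.338 -0.097 -0.936
  outer loop
   vertex 3.2 1.6 0.4
   vertex 4.4 5.8 0.4
   vertex 5.8 1.0 1.4
  endloop
 endfacet
 facet normal -0.778 0.550 -0.304
  outer loop
   vertex 1.0 3.2 4.4
   vertex 4.4 5.8 0.4
   vertex 0.4 1.8 3.4
  endloop
 endfacet
 facet normal -0.678 -0.213 0.704
  outer loop
   vertex 1.0 3.2 4.4
   vertex 0.4 1.8 3.4
   vertex 3.0 0.8 5.6
  endloop
 endfacet
 facet normal 0.339 0.631 0.698
  outer loop
   vertex 1.0 3.2 4.4
   vertex 3.0 0.8 5.6
   vertex 4.4 5.8 0.4
  endloop
 endfacet
 facet normal 0.339 -0.923 0.182
  outer loop
   vertex 2.0 0.0 3.4
   vertex 5.8 1.0 1.4
   vertex 3.0 0.8 5.6
  endloop
 endfacet
 facet normal -0.020 -0.879 -0.477
  outer loop
   vertex 2.0 0.0 3.4
   vertex 3.2 1.6 0.4
   vertex 5.8 1.0 1.4
  endloop
 endfacet
 facet normal -0.646 -0.574 0.503
  outer loop
   vertex 2.0 0.0 3.4
   vertex 3.0 0.8 5.6
   vertex 0.4 1.8 3.4
  endloop
 endfacet
 facet normal -0.626 -0.556 -0.547
  outer loop
   vertex 2.0 0.0 3.4
   vertex 0.4 1.8 3.4
   vertex 3.2 1.6 0.4
  endloop
 endfacet
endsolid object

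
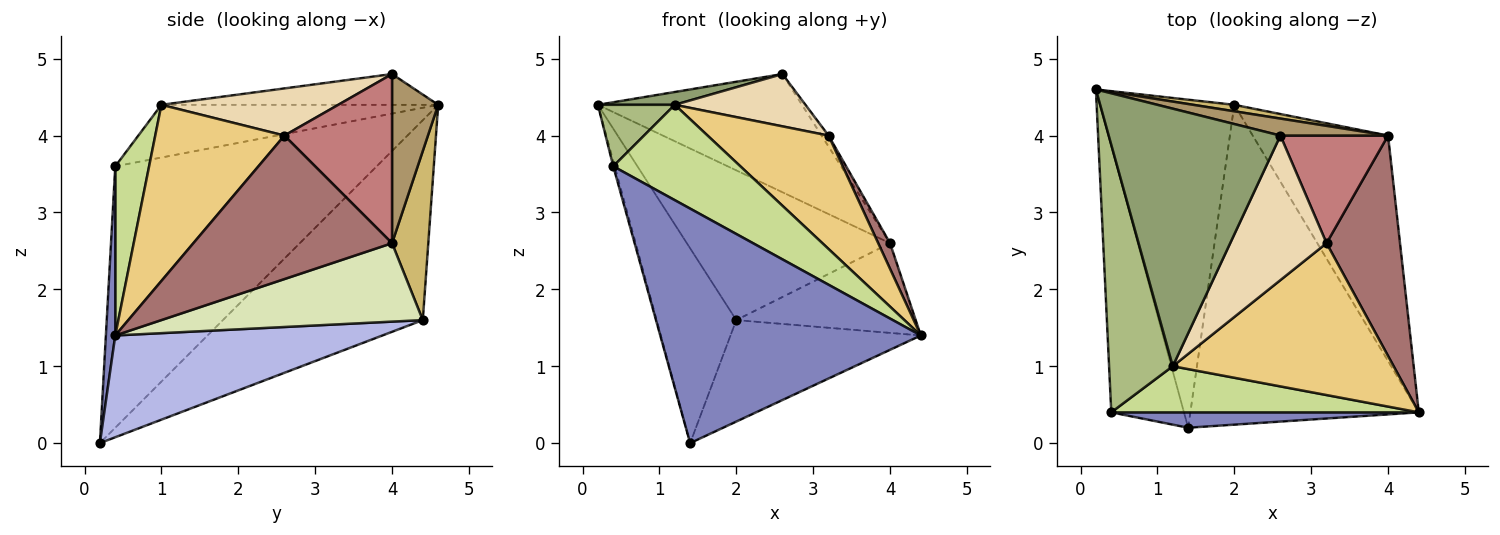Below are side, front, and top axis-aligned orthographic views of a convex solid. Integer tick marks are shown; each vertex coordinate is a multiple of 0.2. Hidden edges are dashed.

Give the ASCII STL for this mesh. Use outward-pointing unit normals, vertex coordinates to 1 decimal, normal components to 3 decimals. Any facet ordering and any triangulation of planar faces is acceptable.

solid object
 facet normal -0.963 0.005 -0.268
  outer loop
   vertex 0.4 0.4 3.6
   vertex 0.2 4.6 4.4
   vertex 1.4 0.2 0.0
  endloop
 endfacet
 facet normal 0.036 -0.997 0.065
  outer loop
   vertex 0.4 0.4 3.6
   vertex 1.4 0.2 0.0
   vertex 4.4 0.4 1.4
  endloop
 endfacet
 facet normal -0.788 0.314 -0.529
  outer loop
   vertex 2.0 4.4 1.6
   vertex 1.4 0.2 0.0
   vertex 0.2 4.6 4.4
  endloop
 endfacet
 facet normal 0.391 0.278 -0.877
  outer loop
   vertex 2.0 4.4 1.6
   vertex 4.4 0.4 1.4
   vertex 1.4 0.2 0.0
  endloop
 endfacet
 facet normal -0.176 -0.049 0.983
  outer loop
   vertex 1.2 1.0 4.4
   vertex 2.6 4.0 4.8
   vertex 0.2 4.6 4.4
  endloop
 endfacet
 facet normal -0.628 -0.174 0.759
  outer loop
   vertex 1.2 1.0 4.4
   vertex 0.2 4.6 4.4
   vertex 0.4 0.4 3.6
  endloop
 endfacet
 facet normal 0.233 -0.875 0.424
  outer loop
   vertex 1.2 1.0 4.4
   vertex 0.4 0.4 3.6
   vertex 4.4 0.4 1.4
  endloop
 endfacet
 facet normal 0.474 0.325 -0.818
  outer loop
   vertex 4.0 4.0 2.6
   vertex 4.4 0.4 1.4
   vertex 2.0 4.4 1.6
  endloop
 endfacet
 facet normal 0.218 0.966 0.139
  outer loop
   vertex 4.0 4.0 2.6
   vertex 0.2 4.6 4.4
   vertex 2.6 4.0 4.8
  endloop
 endfacet
 facet normal 0.175 0.984 0.043
  outer loop
   vertex 4.0 4.0 2.6
   vertex 2.0 4.4 1.6
   vertex 0.2 4.6 4.4
  endloop
 endfacet
 facet normal 0.538 -0.504 0.675
  outer loop
   vertex 3.2 2.6 4.0
   vertex 1.2 1.0 4.4
   vertex 4.4 0.4 1.4
  endloop
 endfacet
 facet normal 0.418 -0.309 0.854
  outer loop
   vertex 3.2 2.6 4.0
   vertex 2.6 4.0 4.8
   vertex 1.2 1.0 4.4
  endloop
 endfacet
 facet normal 0.889 -0.053 0.455
  outer loop
   vertex 3.2 2.6 4.0
   vertex 4.4 0.4 1.4
   vertex 4.0 4.0 2.6
  endloop
 endfacet
 facet normal 0.842 0.055 0.536
  outer loop
   vertex 3.2 2.6 4.0
   vertex 4.0 4.0 2.6
   vertex 2.6 4.0 4.8
  endloop
 endfacet
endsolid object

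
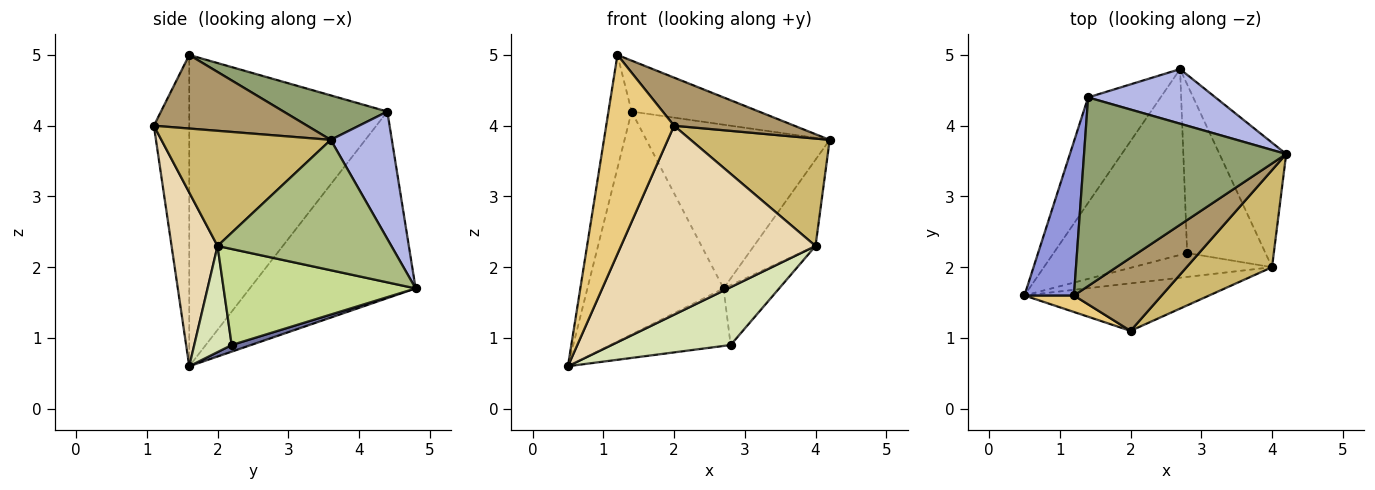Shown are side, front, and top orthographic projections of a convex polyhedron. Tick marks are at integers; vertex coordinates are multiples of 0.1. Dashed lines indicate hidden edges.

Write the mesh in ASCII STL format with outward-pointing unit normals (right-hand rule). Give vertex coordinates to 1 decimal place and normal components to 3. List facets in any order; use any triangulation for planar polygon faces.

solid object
 facet normal 0.047 0.295 -0.954
  outer loop
   vertex 2.8 2.2 0.9
   vertex 0.5 1.6 0.6
   vertex 2.7 4.8 1.7
  endloop
 endfacet
 facet normal -0.740 0.608 -0.288
  outer loop
   vertex 1.4 4.4 4.2
   vertex 2.7 4.8 1.7
   vertex 0.5 1.6 0.6
  endloop
 endfacet
 facet normal -0.981 0.115 0.156
  outer loop
   vertex 1.4 4.4 4.2
   vertex 0.5 1.6 0.6
   vertex 1.2 1.6 5.0
  endloop
 endfacet
 facet normal 0.302 0.905 0.302
  outer loop
   vertex 1.4 4.4 4.2
   vertex 4.2 3.6 3.8
   vertex 2.7 4.8 1.7
  endloop
 endfacet
 facet normal 0.208 0.255 0.944
  outer loop
   vertex 1.4 4.4 4.2
   vertex 1.2 1.6 5.0
   vertex 4.2 3.6 3.8
  endloop
 endfacet
 facet normal 0.849 0.301 -0.434
  outer loop
   vertex 4.0 2.0 2.3
   vertex 2.7 4.8 1.7
   vertex 4.2 3.6 3.8
  endloop
 endfacet
 facet normal 0.756 0.219 -0.617
  outer loop
   vertex 4.0 2.0 2.3
   vertex 2.8 2.2 0.9
   vertex 2.7 4.8 1.7
  endloop
 endfacet
 facet normal 0.279 -0.888 -0.366
  outer loop
   vertex 4.0 2.0 2.3
   vertex 0.5 1.6 0.6
   vertex 2.8 2.2 0.9
  endloop
 endfacet
 facet normal 0.574 -0.450 0.684
  outer loop
   vertex 2.0 1.1 4.0
   vertex 4.2 3.6 3.8
   vertex 1.2 1.6 5.0
  endloop
 endfacet
 facet normal 0.671 -0.550 0.498
  outer loop
   vertex 2.0 1.1 4.0
   vertex 4.0 2.0 2.3
   vertex 4.2 3.6 3.8
  endloop
 endfacet
 facet normal -0.461 -0.884 0.073
  outer loop
   vertex 2.0 1.1 4.0
   vertex 1.2 1.6 5.0
   vertex 0.5 1.6 0.6
  endloop
 endfacet
 facet normal 0.223 -0.945 -0.238
  outer loop
   vertex 2.0 1.1 4.0
   vertex 0.5 1.6 0.6
   vertex 4.0 2.0 2.3
  endloop
 endfacet
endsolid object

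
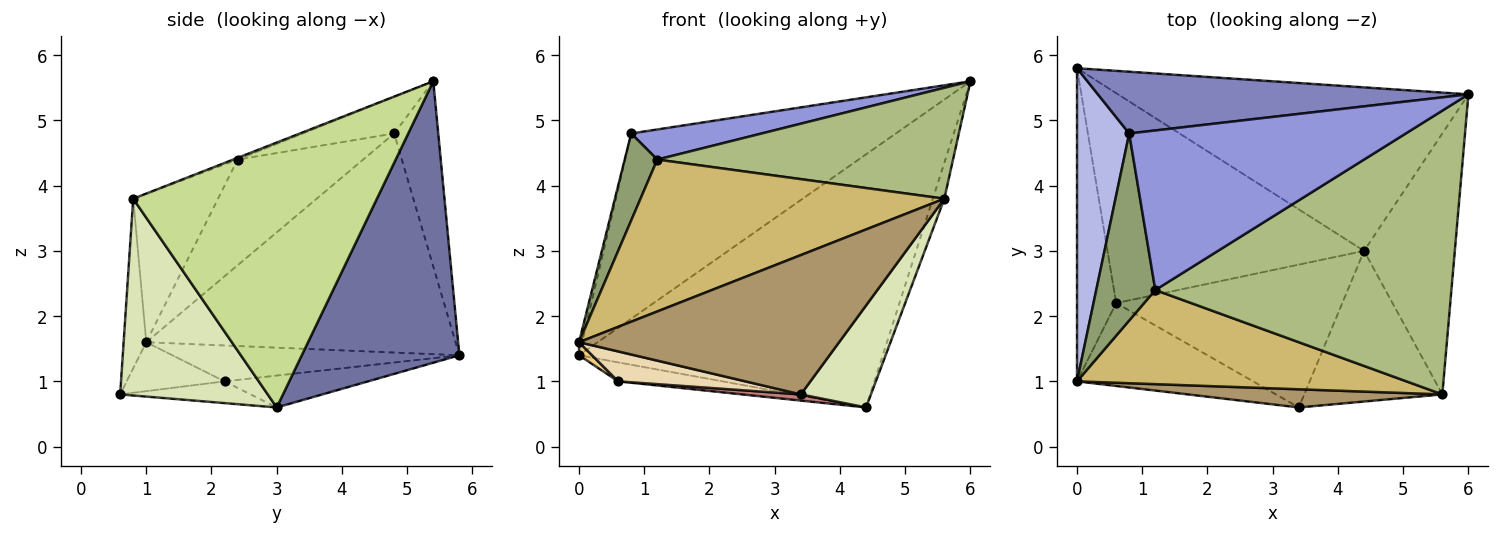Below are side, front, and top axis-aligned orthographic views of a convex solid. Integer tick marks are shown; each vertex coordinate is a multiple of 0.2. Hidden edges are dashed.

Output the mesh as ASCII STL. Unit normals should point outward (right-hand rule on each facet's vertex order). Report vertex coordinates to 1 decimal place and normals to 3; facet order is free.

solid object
 facet normal 0.400 0.770 -0.497
  outer loop
   vertex 4.4 3.0 0.6
   vertex 0.0 5.8 1.4
   vertex 6.0 5.4 5.6
  endloop
 endfacet
 facet normal -0.156 0.937 0.312
  outer loop
   vertex 0.8 4.8 4.8
   vertex 6.0 5.4 5.6
   vertex 0.0 5.8 1.4
  endloop
 endfacet
 facet normal -0.129 -0.184 0.974
  outer loop
   vertex 0.8 4.8 4.8
   vertex 1.2 2.4 4.4
   vertex 6.0 5.4 5.6
  endloop
 endfacet
 facet normal -0.973 0.010 0.232
  outer loop
   vertex 0.0 1.0 1.6
   vertex 0.8 4.8 4.8
   vertex 0.0 5.8 1.4
  endloop
 endfacet
 facet normal -0.851 -0.221 0.475
  outer loop
   vertex 0.0 1.0 1.6
   vertex 1.2 2.4 4.4
   vertex 0.8 4.8 4.8
  endloop
 endfacet
 facet normal -0.005 -0.364 0.931
  outer loop
   vertex 5.6 0.8 3.8
   vertex 6.0 5.4 5.6
   vertex 1.2 2.4 4.4
  endloop
 endfacet
 facet normal 0.945 0.045 -0.324
  outer loop
   vertex 5.6 0.8 3.8
   vertex 4.4 3.0 0.6
   vertex 6.0 5.4 5.6
  endloop
 endfacet
 facet normal 0.763 -0.362 -0.535
  outer loop
   vertex 5.6 0.8 3.8
   vertex 3.4 0.6 0.8
   vertex 4.4 3.0 0.6
  endloop
 endfacet
 facet normal -0.086 -0.988 0.129
  outer loop
   vertex 5.6 0.8 3.8
   vertex 0.0 1.0 1.6
   vertex 3.4 0.6 0.8
  endloop
 endfacet
 facet normal -0.231 -0.827 0.512
  outer loop
   vertex 5.6 0.8 3.8
   vertex 1.2 2.4 4.4
   vertex 0.0 1.0 1.6
  endloop
 endfacet
 facet normal -0.675 -0.031 -0.737
  outer loop
   vertex 0.6 2.2 1.0
   vertex 0.0 1.0 1.6
   vertex 0.0 5.8 1.4
  endloop
 endfacet
 facet normal -0.253 -0.329 -0.910
  outer loop
   vertex 0.6 2.2 1.0
   vertex 3.4 0.6 0.8
   vertex 0.0 1.0 1.6
  endloop
 endfacet
 facet normal -0.123 0.089 -0.988
  outer loop
   vertex 0.6 2.2 1.0
   vertex 0.0 5.8 1.4
   vertex 4.4 3.0 0.6
  endloop
 endfacet
 facet normal -0.096 -0.043 -0.994
  outer loop
   vertex 0.6 2.2 1.0
   vertex 4.4 3.0 0.6
   vertex 3.4 0.6 0.8
  endloop
 endfacet
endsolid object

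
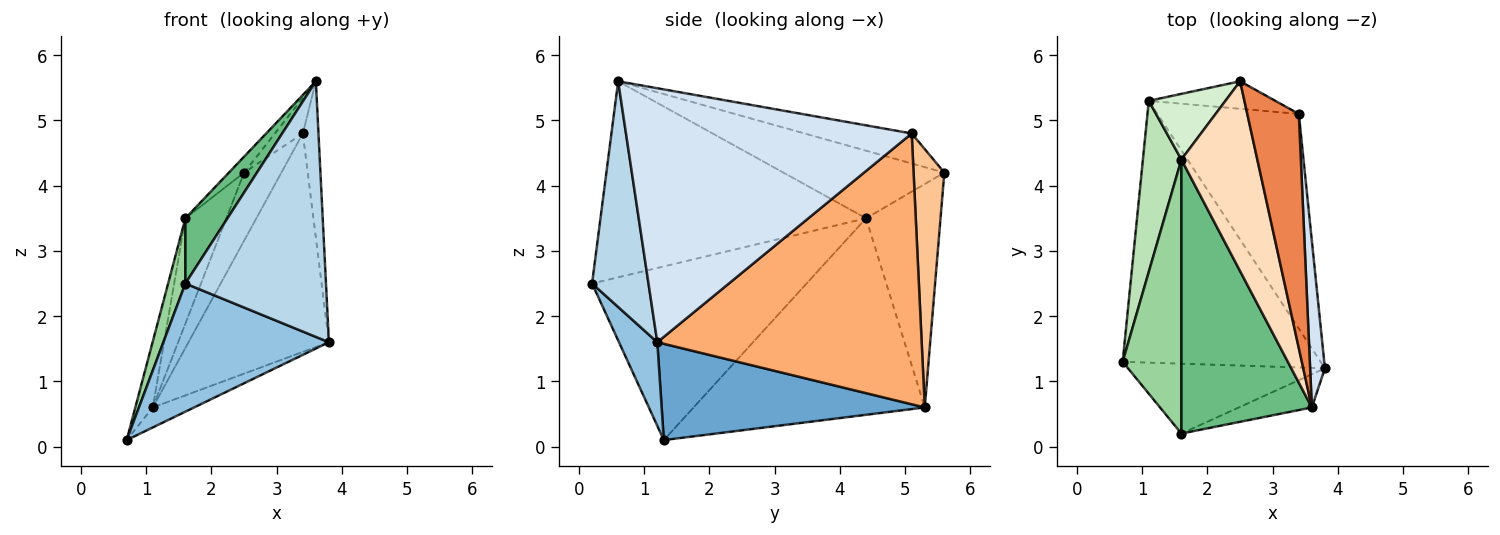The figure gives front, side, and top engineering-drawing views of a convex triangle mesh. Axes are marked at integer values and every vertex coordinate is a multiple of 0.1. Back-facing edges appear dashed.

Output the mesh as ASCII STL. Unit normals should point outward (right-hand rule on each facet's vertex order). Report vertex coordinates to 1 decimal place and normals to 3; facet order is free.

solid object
 facet normal 0.436 0.069 -0.897
  outer loop
   vertex 1.1 5.3 0.6
   vertex 3.8 1.2 1.6
   vertex 0.7 1.3 0.1
  endloop
 endfacet
 facet normal 0.199 -0.860 -0.469
  outer loop
   vertex 1.6 0.2 2.5
   vertex 0.7 1.3 0.1
   vertex 3.8 1.2 1.6
  endloop
 endfacet
 facet normal 0.370 -0.921 -0.120
  outer loop
   vertex 1.6 0.2 2.5
   vertex 3.8 1.2 1.6
   vertex 3.6 0.6 5.6
  endloop
 endfacet
 facet normal 0.997 0.055 0.058
  outer loop
   vertex 3.4 5.1 4.8
   vertex 3.6 0.6 5.6
   vertex 3.8 1.2 1.6
  endloop
 endfacet
 facet normal -0.499 0.130 0.857
  outer loop
   vertex 3.4 5.1 4.8
   vertex 2.5 5.6 4.2
   vertex 3.6 0.6 5.6
  endloop
 endfacet
 facet normal 0.802 0.426 -0.419
  outer loop
   vertex 3.4 5.1 4.8
   vertex 3.8 1.2 1.6
   vertex 1.1 5.3 0.6
  endloop
 endfacet
 facet normal 0.608 0.736 -0.298
  outer loop
   vertex 3.4 5.1 4.8
   vertex 1.1 5.3 0.6
   vertex 2.5 5.6 4.2
  endloop
 endfacet
 facet normal -0.664 0.063 0.746
  outer loop
   vertex 1.6 4.4 3.5
   vertex 3.6 0.6 5.6
   vertex 2.5 5.6 4.2
  endloop
 endfacet
 facet normal -0.825 -0.131 0.549
  outer loop
   vertex 1.6 4.4 3.5
   vertex 1.6 0.2 2.5
   vertex 3.6 0.6 5.6
  endloop
 endfacet
 facet normal -0.945 -0.076 0.319
  outer loop
   vertex 1.6 4.4 3.5
   vertex 0.7 1.3 0.1
   vertex 1.6 0.2 2.5
  endloop
 endfacet
 facet normal -0.979 0.074 0.192
  outer loop
   vertex 1.6 4.4 3.5
   vertex 1.1 5.3 0.6
   vertex 0.7 1.3 0.1
  endloop
 endfacet
 facet normal -0.839 0.461 0.288
  outer loop
   vertex 1.6 4.4 3.5
   vertex 2.5 5.6 4.2
   vertex 1.1 5.3 0.6
  endloop
 endfacet
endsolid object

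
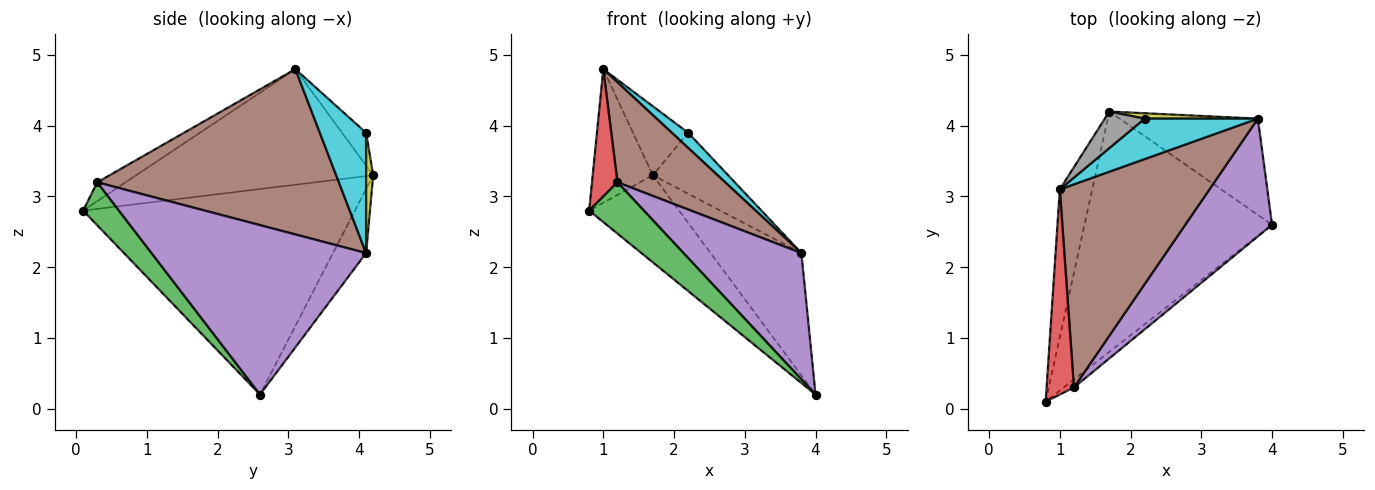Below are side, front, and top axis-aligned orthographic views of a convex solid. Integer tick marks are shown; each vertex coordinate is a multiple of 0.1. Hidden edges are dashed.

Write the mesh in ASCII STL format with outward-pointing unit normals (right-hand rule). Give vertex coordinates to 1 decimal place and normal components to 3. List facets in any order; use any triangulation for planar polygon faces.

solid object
 facet normal -0.718 0.237 -0.655
  outer loop
   vertex 1.7 4.2 3.3
   vertex 4.0 2.6 0.2
   vertex 0.8 0.1 2.8
  endloop
 endfacet
 facet normal -0.935 0.237 -0.262
  outer loop
   vertex 1.0 3.1 4.8
   vertex 1.7 4.2 3.3
   vertex 0.8 0.1 2.8
  endloop
 endfacet
 facet normal 0.543 -0.830 -0.129
  outer loop
   vertex 1.2 0.3 3.2
   vertex 0.8 0.1 2.8
   vertex 4.0 2.6 0.2
  endloop
 endfacet
 facet normal -0.506 -0.455 0.733
  outer loop
   vertex 1.2 0.3 3.2
   vertex 1.0 3.1 4.8
   vertex 0.8 0.1 2.8
  endloop
 endfacet
 facet normal 0.800 -0.439 0.409
  outer loop
   vertex 3.8 4.1 2.2
   vertex 1.2 0.3 3.2
   vertex 4.0 2.6 0.2
  endloop
 endfacet
 facet normal 0.704 -0.314 0.637
  outer loop
   vertex 3.8 4.1 2.2
   vertex 1.0 3.1 4.8
   vertex 1.2 0.3 3.2
  endloop
 endfacet
 facet normal -0.275 0.756 -0.594
  outer loop
   vertex 3.8 4.1 2.2
   vertex 4.0 2.6 0.2
   vertex 1.7 4.2 3.3
  endloop
 endfacet
 facet normal -0.359 0.825 0.437
  outer loop
   vertex 2.2 4.1 3.9
   vertex 1.7 4.2 3.3
   vertex 1.0 3.1 4.8
  endloop
 endfacet
 facet normal 0.093 0.992 0.088
  outer loop
   vertex 2.2 4.1 3.9
   vertex 3.8 4.1 2.2
   vertex 1.7 4.2 3.3
  endloop
 endfacet
 facet normal 0.705 -0.249 0.664
  outer loop
   vertex 2.2 4.1 3.9
   vertex 1.0 3.1 4.8
   vertex 3.8 4.1 2.2
  endloop
 endfacet
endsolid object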